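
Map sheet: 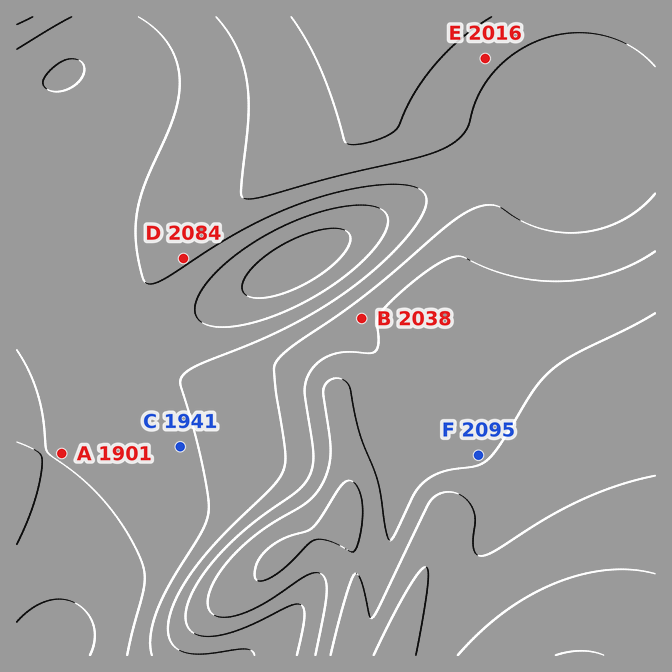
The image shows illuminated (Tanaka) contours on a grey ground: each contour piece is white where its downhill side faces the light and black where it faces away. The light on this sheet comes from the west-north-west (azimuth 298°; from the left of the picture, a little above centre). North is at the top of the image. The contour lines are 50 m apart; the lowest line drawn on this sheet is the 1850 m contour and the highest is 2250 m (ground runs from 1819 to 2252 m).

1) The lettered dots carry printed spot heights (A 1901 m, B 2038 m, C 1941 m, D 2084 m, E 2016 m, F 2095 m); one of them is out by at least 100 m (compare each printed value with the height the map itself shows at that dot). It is D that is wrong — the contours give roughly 1959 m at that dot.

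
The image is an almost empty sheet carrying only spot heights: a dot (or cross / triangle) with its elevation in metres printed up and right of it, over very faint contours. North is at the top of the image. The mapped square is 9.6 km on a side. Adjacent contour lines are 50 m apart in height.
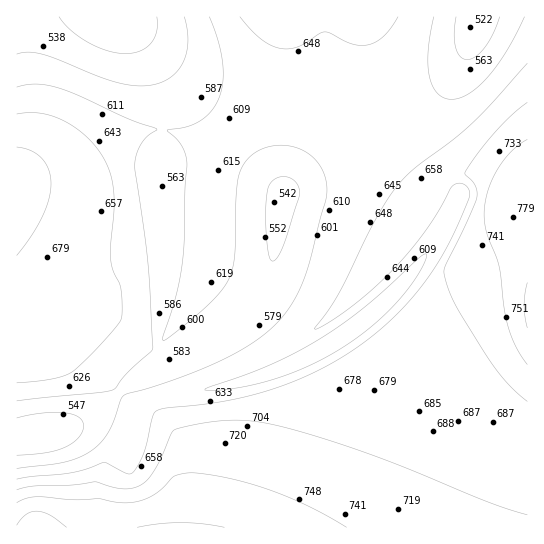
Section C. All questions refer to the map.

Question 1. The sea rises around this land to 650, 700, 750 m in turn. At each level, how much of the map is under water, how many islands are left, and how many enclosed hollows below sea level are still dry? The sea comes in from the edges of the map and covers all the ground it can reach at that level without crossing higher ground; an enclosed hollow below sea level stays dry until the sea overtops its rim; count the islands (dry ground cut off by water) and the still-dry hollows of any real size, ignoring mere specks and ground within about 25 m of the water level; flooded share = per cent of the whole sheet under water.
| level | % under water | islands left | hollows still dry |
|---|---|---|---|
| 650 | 53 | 0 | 0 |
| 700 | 80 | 0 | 0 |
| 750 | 93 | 0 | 0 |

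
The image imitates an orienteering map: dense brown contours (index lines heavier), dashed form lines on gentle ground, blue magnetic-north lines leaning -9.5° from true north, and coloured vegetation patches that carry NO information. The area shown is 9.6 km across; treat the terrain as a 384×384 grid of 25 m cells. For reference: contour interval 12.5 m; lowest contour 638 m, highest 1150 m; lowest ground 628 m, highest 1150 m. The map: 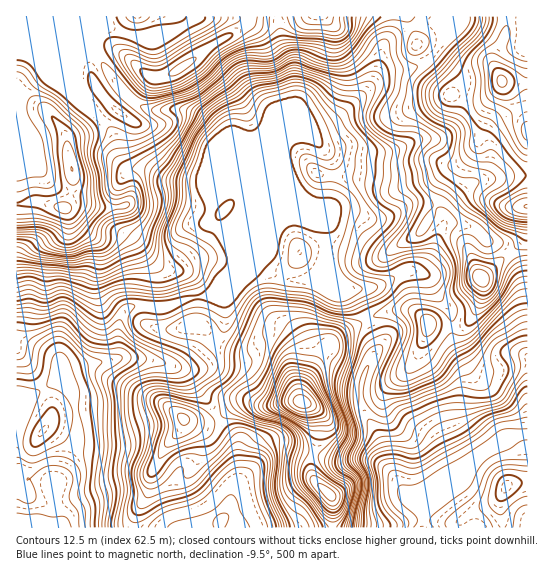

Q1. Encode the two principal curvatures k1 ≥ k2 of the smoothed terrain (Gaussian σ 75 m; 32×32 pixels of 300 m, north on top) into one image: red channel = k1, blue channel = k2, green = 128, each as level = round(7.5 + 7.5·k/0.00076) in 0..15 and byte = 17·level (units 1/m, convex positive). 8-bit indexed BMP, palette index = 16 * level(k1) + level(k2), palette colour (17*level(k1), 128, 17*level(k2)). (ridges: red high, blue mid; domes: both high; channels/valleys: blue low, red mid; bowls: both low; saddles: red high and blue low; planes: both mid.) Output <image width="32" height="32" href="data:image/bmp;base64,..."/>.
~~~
<image width="32" height="32" href="data:image/bmp;base64,Qk02CAAAAAAAADYEAAAoAAAAIAAAACAAAAABAAgAAAAAAAAEAAATCwAAEwsAAAABAAAAAAAAAIAAABGAAAAigAAAM4AAAESAAABVgAAAZoAAAHeAAACIgAAAmYAAAKqAAAC7gAAAzIAAAN2AAADugAAA/4AAAACAEQARgBEAIoARADOAEQBEgBEAVYARAGaAEQB3gBEAiIARAJmAEQCqgBEAu4ARAMyAEQDdgBEA7oARAP+AEQAAgCIAEYAiACKAIgAzgCIARIAiAFWAIgBmgCIAd4AiAIiAIgCZgCIAqoAiALuAIgDMgCIA3YAiAO6AIgD/gCIAAIAzABGAMwAigDMAM4AzAESAMwBVgDMAZoAzAHeAMwCIgDMAmYAzAKqAMwC7gDMAzIAzAN2AMwDugDMA/4AzAACARAARgEQAIoBEADOARABEgEQAVYBEAGaARAB3gEQAiIBEAJmARACqgEQAu4BEAMyARADdgEQA7oBEAP+ARAAAgFUAEYBVACKAVQAzgFUARIBVAFWAVQBmgFUAd4BVAIiAVQCZgFUAqoBVALuAVQDMgFUA3YBVAO6AVQD/gFUAAIBmABGAZgAigGYAM4BmAESAZgBVgGYAZoBmAHeAZgCIgGYAmYBmAKqAZgC7gGYAzIBmAN2AZgDugGYA/4BmAACAdwARgHcAIoB3ADOAdwBEgHcAVYB3AGaAdwB3gHcAiIB3AJmAdwCqgHcAu4B3AMyAdwDdgHcA7oB3AP+AdwAAgIgAEYCIACKAiAAzgIgARICIAFWAiABmgIgAd4CIAIiAiACZgIgAqoCIALuAiADMgIgA3YCIAO6AiAD/gIgAAICZABGAmQAigJkAM4CZAESAmQBVgJkAZoCZAHeAmQCIgJkAmYCZAKqAmQC7gJkAzICZAN2AmQDugJkA/4CZAACAqgARgKoAIoCqADOAqgBEgKoAVYCqAGaAqgB3gKoAiICqAJmAqgCqgKoAu4CqAMyAqgDdgKoA7oCqAP+AqgAAgLsAEYC7ACKAuwAzgLsARIC7AFWAuwBmgLsAd4C7AIiAuwCZgLsAqoC7ALuAuwDMgLsA3YC7AO6AuwD/gLsAAIDMABGAzAAigMwAM4DMAESAzABVgMwAZoDMAHeAzACIgMwAmYDMAKqAzAC7gMwAzIDMAN2AzADugMwA/4DMAACA3QARgN0AIoDdADOA3QBEgN0AVYDdAGaA3QB3gN0AiIDdAJmA3QCqgN0Au4DdAMyA3QDdgN0A7oDdAP+A3QAAgO4AEYDuACKA7gAzgO4ARIDuAFWA7gBmgO4Ad4DuAIiA7gCZgO4AqoDuALuA7gDMgO4A3YDuAO6A7gD/gO4AAID/ABGA/wAigP8AM4D/AESA/wBVgP8AZoD/AHeA/wCIgP8AmYD/AKqA/wC7gP8AzID/AN2A/wDugP8A/4D/AIZ2h3WFlsjVhHR1hoeHdnKExWHx8oG0x9W1t6iWhqd2mJeWhXV0lvi3hYSEhneFkciTg/v7gXFkdYeGhqa3t3WXhnaFlpd1xdemyKeEdoSS2cT5+fv4kHJ1hod2dZfJtoWFZWWFl6bI+oSWyIVkZGGnyPiyouSAYpWUdHaFpbm3pZeGloV2lnX31mOluISFcaO35NOQYGB1p6h1hISEhISluZeGdHaWdJX4uKaohIWUYYDU5ujDo6a3p6eXhYN1hoWoqIWEhZeXZLXax6WjgpJQwtT3+KCTt3Z2hqendHOFdpeohYV1l6e3+em0osb29vf8+/mCgLaldHV1hqantpN1lYZ1dIW3yPjHg6S2yLeDyPv5o3GAxsandpWVqMm5cpelhoWWxrampHJic3SEhXPH6eaylXCU2OnIqIOWl7mjuYZlc5SBYYGRcXSVhZaWcta0o8TYgHCn2Li4dJSEloO2hVR0t6dzlqanp5eVlciFpLeXytqScnG215a2t3N0ZIWWY4WouKHZ6NfIuKaCp6iFlrfZ5sOWY3P5trX4hYaFdaaEdKfIgaOCcqaohXOXysjIyIWDxtfW1+mkc+XWg3WGp5WFtqV0g5STgIF2dKPHloWTcWJyc5a4hqKztvmUg3WVhIWWt4WWuMnItoSHhJOCgoSHhJSCoZR0U6T8/LRzlZWFtYO3hpa1pqinloZ3dpeohoWmyOi2YnNkk/fG5ISDxunbxdi2qMaTl6eVhnd3hqmXhYaXt/fnpZTG1lOjtpRypdi2hHOlxmFjdIaHh4eGl4Z2hpd0hufppKaTcJGi19bY2qi0xte3lnJ2h4eHh4eHh3d1lnNyhNeFhIKk+vrHx7e3yMPl+6bIo4SHh4eHd4eFdWWFp6h0pISGxvfo6nV1g+fHdGHmhKRjdIeHh4eHhaenpqaXl6anl6eVg3Ojd3WF+aeDY5OktoRxh4d3h4eV2aaWh4eHlpe5p5aFdqV3dab3hHOFloa3pnB2h3eHh6aWdIaGdIOUt5aluZaFt3d1ttm3pJW4uMm3YXF2hoeHh3aFhoOVp4NyYXTHhYbJhpb3t5OTt+jG1/elY2OlhXd3dYaFtdq5ppWXlKaGlreW6Mhyc7e2kKCAkKR1lKVjdHVzloWCp6iltsu3pqalhaelgoWmt3Cj+ui4mIaWdHOCUmOVppRzhpa3yqd0t9qluYN3h7eCkvj39/jZlmWDp6Zyhqa1lYSFlIKWxoTH2aWUhneHhpP352OF6Pj2hITJt4GmuceUg4W4lIGnyNiUZIeHd3eHpqSBdHKDt/f31re0xqa36ZRic7eohIGGxrd2h4d3d4d2laeWhoRhgrTHp6PI2dnZtaSkpoZ3dVKk1oY="/>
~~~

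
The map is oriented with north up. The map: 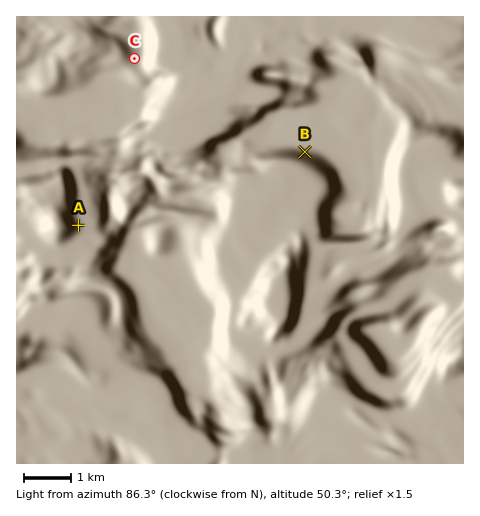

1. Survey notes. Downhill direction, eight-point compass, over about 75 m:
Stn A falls W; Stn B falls S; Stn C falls SW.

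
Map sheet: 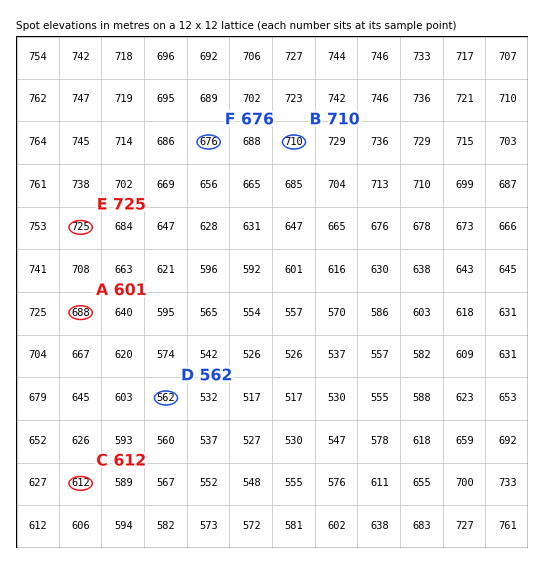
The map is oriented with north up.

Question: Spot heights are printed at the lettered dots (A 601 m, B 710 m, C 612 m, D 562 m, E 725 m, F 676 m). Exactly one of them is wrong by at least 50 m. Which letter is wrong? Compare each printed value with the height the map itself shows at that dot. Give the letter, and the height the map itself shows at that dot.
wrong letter A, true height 688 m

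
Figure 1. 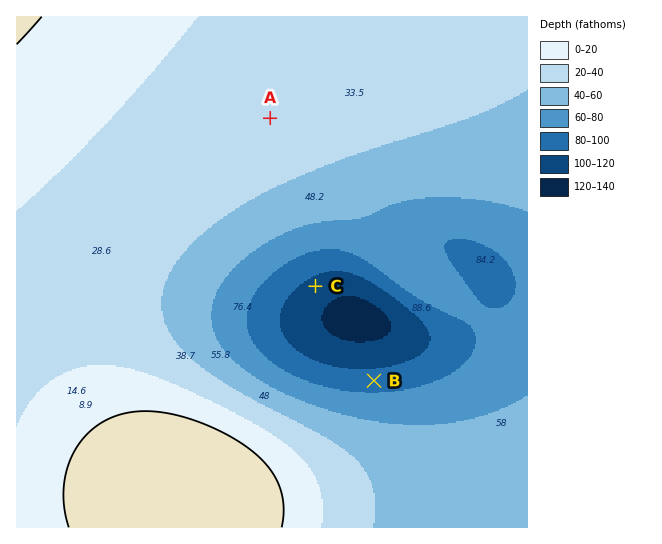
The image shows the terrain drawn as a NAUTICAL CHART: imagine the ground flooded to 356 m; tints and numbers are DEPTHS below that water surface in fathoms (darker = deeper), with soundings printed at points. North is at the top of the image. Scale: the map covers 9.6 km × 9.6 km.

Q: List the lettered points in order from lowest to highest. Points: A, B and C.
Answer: C B A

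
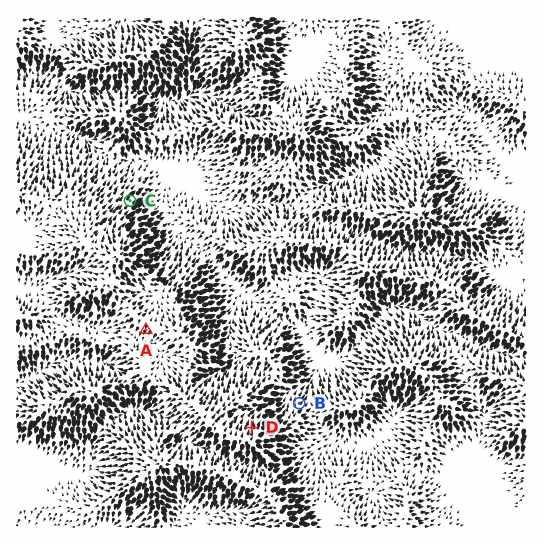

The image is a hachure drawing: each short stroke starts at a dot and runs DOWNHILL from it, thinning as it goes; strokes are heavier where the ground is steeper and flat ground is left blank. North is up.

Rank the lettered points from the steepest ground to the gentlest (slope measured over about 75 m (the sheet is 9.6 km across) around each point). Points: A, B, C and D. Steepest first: D C B A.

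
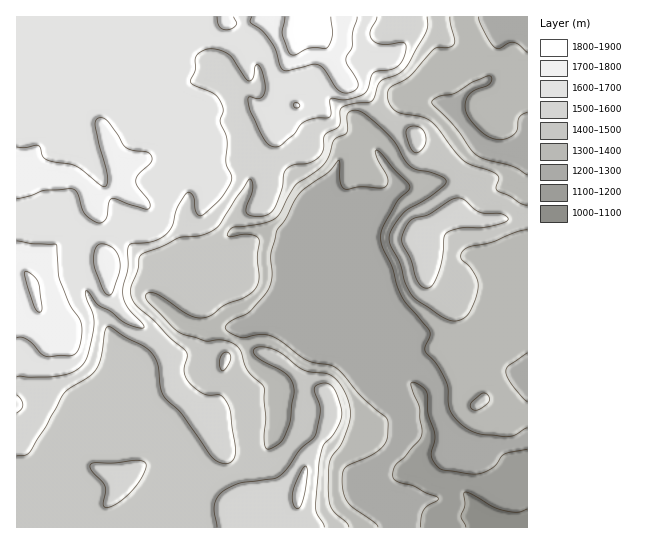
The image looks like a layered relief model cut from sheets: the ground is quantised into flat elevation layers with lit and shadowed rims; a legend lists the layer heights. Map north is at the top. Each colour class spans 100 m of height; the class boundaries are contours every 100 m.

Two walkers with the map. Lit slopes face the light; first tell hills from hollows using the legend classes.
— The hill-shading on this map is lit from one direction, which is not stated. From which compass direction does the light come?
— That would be E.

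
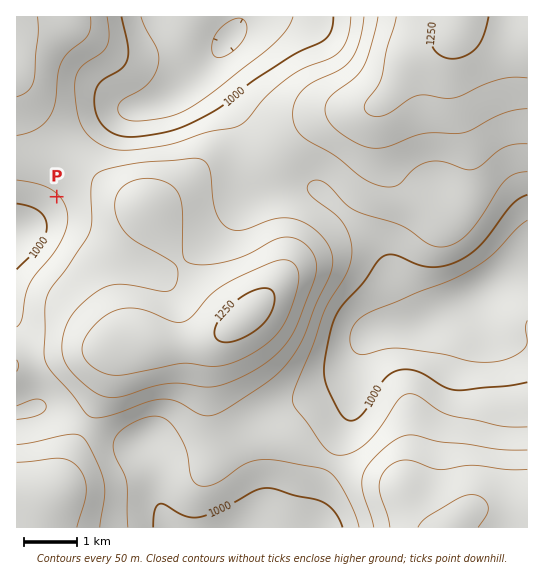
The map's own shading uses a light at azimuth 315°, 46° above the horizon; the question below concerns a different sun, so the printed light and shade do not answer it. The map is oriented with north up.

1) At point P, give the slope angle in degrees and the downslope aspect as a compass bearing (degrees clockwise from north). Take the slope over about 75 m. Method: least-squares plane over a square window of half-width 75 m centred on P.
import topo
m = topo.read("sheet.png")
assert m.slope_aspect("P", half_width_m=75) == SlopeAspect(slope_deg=6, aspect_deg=225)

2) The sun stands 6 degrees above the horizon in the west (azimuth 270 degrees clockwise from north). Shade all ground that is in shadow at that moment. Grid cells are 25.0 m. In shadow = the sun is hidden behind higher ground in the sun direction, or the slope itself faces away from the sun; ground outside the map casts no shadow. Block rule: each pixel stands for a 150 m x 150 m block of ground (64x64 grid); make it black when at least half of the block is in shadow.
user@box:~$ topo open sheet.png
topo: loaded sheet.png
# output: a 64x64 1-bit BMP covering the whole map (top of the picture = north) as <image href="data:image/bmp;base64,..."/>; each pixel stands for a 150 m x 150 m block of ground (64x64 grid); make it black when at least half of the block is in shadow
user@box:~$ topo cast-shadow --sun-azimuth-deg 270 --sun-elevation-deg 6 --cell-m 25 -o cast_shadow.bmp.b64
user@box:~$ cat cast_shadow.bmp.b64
<image width="64" height="64" href="data:image/bmp;base64,Qk0+AgAAAAAAAD4AAAAoAAAAQAAAAEAAAAABAAEAAAAAAAACAAATCwAAEwsAAAIAAAAAAAAA////AAAAAAAA/4AAAAAAAAD/wAAAAAAAAP/AAAAAAAAA/8AAAAAAAAD/wAAAAAAAAP+AAAAAAAAA/4AAAAAAAAD/AAAAAAAAAP4AAAAAAAAAfAAAAAAAAAA4AAAAAAAAAAAAAAAAAAAAAAAAAAAAAAAAAAAAAAAAAAAAAAAAAAAAAAAAAAAAAAAAAAAAAAAAAAAAAAAAAAAAAAAAAAAAAAAAAAD/gAAAAAAAAf/gAAAAAAAB//gAAAAAAAH//gAAAAAAAf//gAAAAAAB///gAAAAAAD///AAAAAAAP//+AAAAAAA///4AAAAAAB///gAAAAAAH//8AAAAAAAP//gAAAAAAAf/8AAAAAAAB//gAAAAAAAD/8AYAAAAAAP/AD8AAAAAAfwAH4AAAAABwAAfwAAAAAAAAA/AAAAAAAAAD8AAAAAAAAAHwAAAAAAAAAeAAAAAAAAAAwAAAAAAAAAAAAAAAAAAAAAAAAAAAAAAAAAAAAAAAAAAAAAAAAAAAAAAAAAAAAAAAAAAAAAAAAAAABwAAAAAAAAAPwAAAAAAAAB/gAAAAAAAAf+AAAAAAAAD/4AAAAAAAAP/gAAAAAAAB/4AAAAAAAAH/AAAAAAAAAP4AAAAAAAAA+AAAAAAAAAAA8AAAAAAAAAP8AAAAAAAAA/4AAAAAAAAH/wAAAAAAAAf/AAAAAAAA=="/>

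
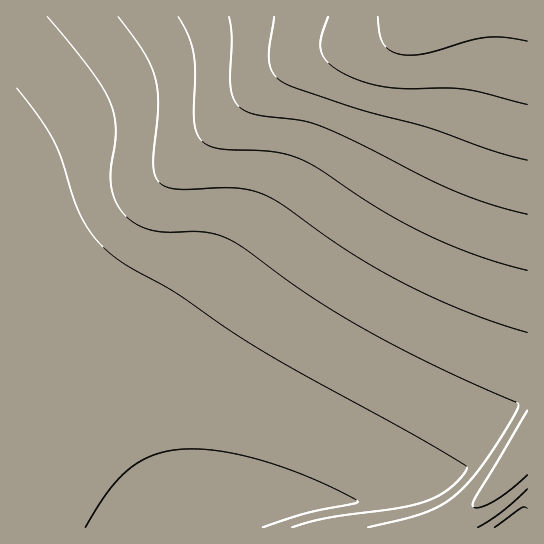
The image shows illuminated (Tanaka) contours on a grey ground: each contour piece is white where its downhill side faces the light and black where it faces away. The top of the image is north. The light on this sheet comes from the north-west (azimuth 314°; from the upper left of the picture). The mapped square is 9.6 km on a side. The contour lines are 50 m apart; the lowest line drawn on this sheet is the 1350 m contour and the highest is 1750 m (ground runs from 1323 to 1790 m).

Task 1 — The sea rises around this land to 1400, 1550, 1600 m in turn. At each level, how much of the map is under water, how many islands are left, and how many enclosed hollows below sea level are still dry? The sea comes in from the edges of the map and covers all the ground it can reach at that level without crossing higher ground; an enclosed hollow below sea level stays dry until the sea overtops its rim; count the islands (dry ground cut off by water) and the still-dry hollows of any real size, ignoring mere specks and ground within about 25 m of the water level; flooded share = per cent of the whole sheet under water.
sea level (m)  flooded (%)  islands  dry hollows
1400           34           0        0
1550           76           0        0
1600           84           0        0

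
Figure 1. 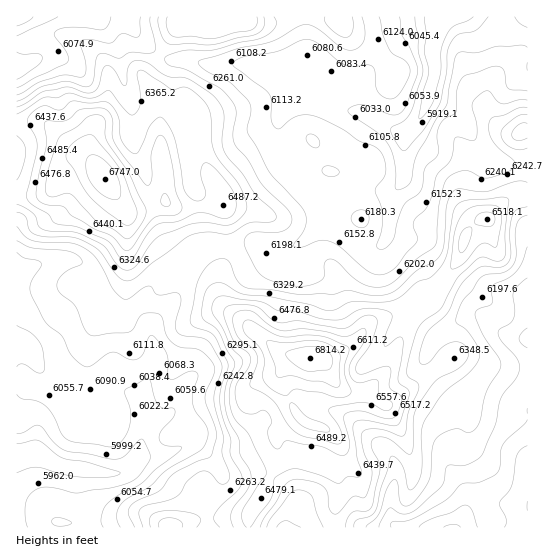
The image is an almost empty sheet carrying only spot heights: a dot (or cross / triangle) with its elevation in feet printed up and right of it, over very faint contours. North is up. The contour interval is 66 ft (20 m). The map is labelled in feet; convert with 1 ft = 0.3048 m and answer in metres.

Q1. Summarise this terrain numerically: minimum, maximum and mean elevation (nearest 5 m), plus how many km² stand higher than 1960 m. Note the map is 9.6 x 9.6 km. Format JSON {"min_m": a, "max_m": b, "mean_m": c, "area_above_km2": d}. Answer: {"min_m": 1780, "max_m": 2075, "mean_m": 1900, "area_above_km2": 16.2}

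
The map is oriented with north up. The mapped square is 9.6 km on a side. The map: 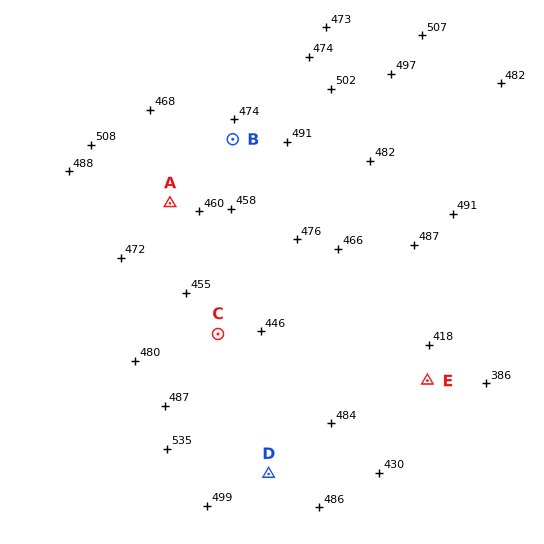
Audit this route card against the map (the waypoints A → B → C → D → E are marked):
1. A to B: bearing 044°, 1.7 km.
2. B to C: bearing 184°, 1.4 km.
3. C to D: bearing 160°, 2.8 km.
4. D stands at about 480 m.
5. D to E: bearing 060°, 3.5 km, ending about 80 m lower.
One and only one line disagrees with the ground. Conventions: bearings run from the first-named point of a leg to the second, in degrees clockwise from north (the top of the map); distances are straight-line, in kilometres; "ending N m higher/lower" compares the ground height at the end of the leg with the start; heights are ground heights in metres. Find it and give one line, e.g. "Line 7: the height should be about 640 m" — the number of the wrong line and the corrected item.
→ Line 2: the distance should be 3.7 km.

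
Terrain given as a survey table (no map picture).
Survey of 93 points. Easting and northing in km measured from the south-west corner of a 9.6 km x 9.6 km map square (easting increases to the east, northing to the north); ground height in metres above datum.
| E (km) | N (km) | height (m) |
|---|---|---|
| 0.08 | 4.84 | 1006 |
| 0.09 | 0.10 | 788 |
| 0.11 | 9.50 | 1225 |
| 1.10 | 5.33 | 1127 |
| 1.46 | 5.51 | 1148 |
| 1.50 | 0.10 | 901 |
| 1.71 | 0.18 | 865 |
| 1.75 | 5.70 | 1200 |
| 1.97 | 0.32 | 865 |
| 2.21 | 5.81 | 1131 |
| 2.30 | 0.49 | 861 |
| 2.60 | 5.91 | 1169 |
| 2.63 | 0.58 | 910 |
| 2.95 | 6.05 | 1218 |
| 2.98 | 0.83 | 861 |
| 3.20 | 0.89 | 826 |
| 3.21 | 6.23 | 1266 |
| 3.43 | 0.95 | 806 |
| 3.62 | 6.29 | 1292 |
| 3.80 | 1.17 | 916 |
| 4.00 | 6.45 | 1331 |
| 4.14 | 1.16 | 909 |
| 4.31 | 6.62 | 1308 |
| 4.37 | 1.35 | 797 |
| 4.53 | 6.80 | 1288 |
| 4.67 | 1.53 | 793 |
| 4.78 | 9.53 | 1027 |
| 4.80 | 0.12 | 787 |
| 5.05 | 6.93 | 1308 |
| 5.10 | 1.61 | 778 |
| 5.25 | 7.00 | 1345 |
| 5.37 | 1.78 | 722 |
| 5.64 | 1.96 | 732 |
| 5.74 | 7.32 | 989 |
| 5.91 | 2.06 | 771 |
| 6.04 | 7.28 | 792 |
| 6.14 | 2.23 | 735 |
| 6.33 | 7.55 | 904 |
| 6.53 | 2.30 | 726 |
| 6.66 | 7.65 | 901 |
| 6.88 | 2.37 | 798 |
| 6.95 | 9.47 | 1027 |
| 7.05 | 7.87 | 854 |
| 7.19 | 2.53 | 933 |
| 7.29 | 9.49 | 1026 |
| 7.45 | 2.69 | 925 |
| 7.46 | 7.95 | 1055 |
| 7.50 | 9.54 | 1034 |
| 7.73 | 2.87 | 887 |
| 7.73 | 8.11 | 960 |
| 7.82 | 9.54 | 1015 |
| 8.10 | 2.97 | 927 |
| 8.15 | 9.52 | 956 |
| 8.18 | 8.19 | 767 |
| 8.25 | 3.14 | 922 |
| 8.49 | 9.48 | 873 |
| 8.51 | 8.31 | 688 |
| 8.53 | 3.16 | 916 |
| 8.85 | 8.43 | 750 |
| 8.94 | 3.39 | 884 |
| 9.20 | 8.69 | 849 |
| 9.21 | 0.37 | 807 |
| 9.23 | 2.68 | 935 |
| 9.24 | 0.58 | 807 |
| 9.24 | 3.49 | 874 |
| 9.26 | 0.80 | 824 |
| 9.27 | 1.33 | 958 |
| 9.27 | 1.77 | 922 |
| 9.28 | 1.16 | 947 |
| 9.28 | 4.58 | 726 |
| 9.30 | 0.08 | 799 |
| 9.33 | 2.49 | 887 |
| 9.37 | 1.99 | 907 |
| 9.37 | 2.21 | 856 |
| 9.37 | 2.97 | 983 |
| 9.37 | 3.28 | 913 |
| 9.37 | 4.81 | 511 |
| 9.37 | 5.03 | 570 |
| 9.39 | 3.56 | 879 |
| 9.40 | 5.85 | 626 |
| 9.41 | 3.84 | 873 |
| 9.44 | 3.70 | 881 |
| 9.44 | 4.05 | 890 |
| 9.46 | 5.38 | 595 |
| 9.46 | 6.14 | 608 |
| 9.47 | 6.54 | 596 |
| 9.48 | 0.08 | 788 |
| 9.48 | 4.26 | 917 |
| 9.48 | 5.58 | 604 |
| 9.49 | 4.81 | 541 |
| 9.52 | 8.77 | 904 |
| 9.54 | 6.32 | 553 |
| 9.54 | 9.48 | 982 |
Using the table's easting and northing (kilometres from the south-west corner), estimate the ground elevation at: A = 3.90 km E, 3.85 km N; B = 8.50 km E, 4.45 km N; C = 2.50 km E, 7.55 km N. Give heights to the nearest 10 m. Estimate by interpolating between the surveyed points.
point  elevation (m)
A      1110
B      830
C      1180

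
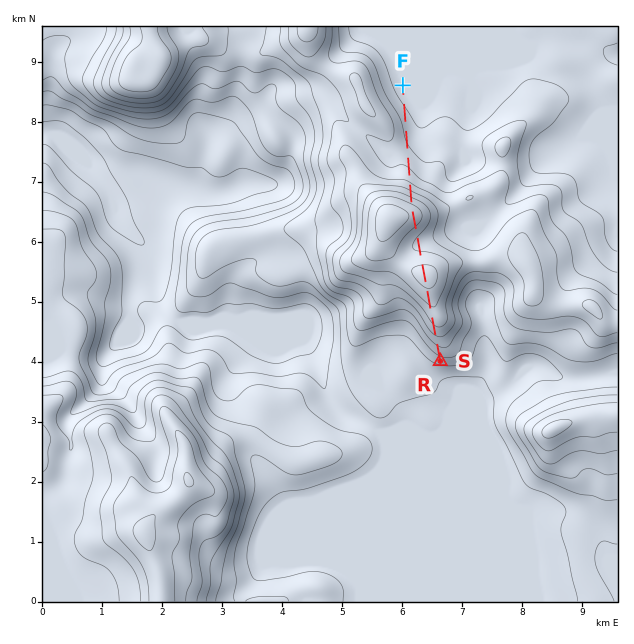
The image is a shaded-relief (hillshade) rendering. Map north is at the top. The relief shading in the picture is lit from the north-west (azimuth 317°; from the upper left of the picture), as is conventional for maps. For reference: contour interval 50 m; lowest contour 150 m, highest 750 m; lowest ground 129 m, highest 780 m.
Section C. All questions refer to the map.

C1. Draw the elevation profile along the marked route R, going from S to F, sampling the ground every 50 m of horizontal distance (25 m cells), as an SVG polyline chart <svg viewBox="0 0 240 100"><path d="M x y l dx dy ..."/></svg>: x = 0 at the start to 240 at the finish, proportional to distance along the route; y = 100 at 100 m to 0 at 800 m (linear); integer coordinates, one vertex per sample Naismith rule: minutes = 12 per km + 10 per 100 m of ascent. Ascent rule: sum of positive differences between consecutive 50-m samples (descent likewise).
<svg viewBox="0 0 240 100"><path d="M0 54l3-2 2-2 3-2 2-2 3-2 2-2 3-3 3-2 2-2 3-2 2-2 3-2 3-1 2-2 3-1 2-1 3-1 2 0 3-2 3-1 2-1 3-1 2-2 3-1 3-1 2-1 3-1 2 0 3 0 2 0 3 0 3 1 2 2 3 1 2 2 3 2 3 1 2 1 3 1 2 0 3 0 2-1 3-2 3-2 2-2 3-2 2-2 3-2 2-1 3 0 3 1 2 1 3 3 2 2 3 4 3 3 2 3 3 3 2 3 3 3 2 2 3 1 3 2 2 1 3 1 2 1 3 1 3 1 2 1 3 1 2 1 3 1 2 1 3 0 3 1 2 0 3 1 2 0 3 0 2 1 3 0 3 1 2 1 3 0 2 1 3 1 3 1 2 0 3 1 2 0 3 1 2 0 3 0"/></svg>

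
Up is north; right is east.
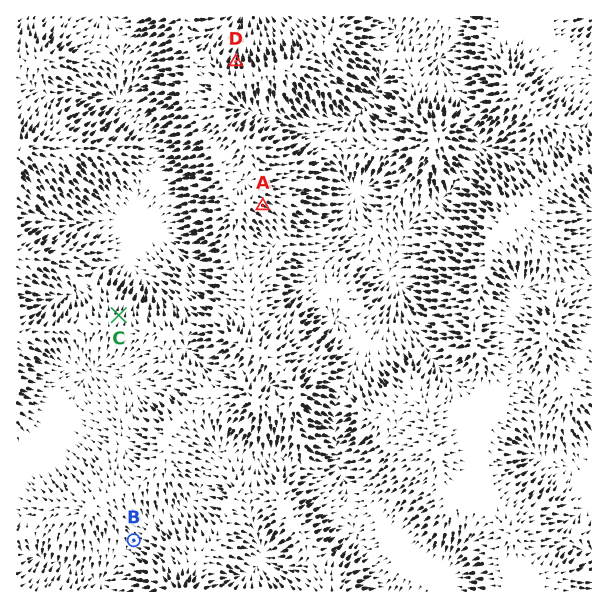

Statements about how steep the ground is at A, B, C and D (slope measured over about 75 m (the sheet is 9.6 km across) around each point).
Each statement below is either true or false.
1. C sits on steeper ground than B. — true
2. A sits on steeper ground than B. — true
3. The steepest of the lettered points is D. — true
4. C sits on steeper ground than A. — false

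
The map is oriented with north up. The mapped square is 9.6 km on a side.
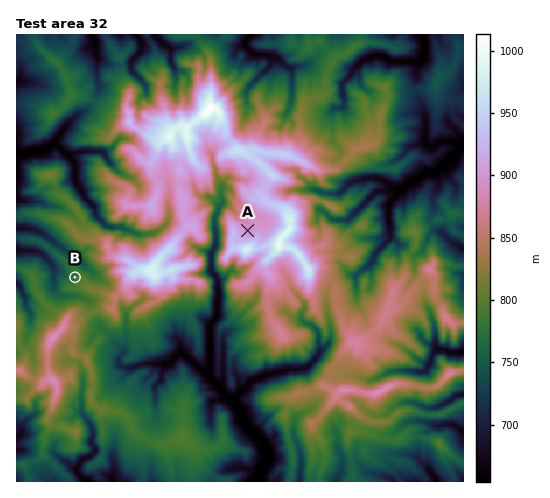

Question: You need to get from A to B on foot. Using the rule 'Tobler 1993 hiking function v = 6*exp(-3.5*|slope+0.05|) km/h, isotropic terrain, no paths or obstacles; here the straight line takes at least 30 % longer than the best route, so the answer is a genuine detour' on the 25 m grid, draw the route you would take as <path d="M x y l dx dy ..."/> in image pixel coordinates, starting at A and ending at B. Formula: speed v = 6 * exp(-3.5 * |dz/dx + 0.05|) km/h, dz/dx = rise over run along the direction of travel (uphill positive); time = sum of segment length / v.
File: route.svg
<path d="M248 231l-4-7-8-9-8-15-6-6-6 4-3 0-3 1-1 2-8 7-7 4-11 10-2 5-1 1-5 3-4 4-5 3-5 4-9 5-6 5-2 1-10 0-7-4-3 0-7 4-6 0-10 6-2 1-3 7-4 3-4 3-6 0-5 2-2 2"/>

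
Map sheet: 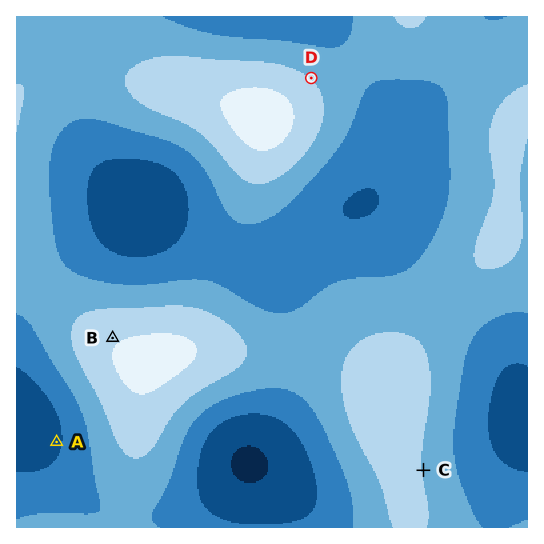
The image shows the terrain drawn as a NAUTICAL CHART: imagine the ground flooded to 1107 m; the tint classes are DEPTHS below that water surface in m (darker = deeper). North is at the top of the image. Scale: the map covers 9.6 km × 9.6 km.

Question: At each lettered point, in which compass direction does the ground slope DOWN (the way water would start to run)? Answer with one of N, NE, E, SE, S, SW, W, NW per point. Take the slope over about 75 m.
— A W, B NW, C E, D NE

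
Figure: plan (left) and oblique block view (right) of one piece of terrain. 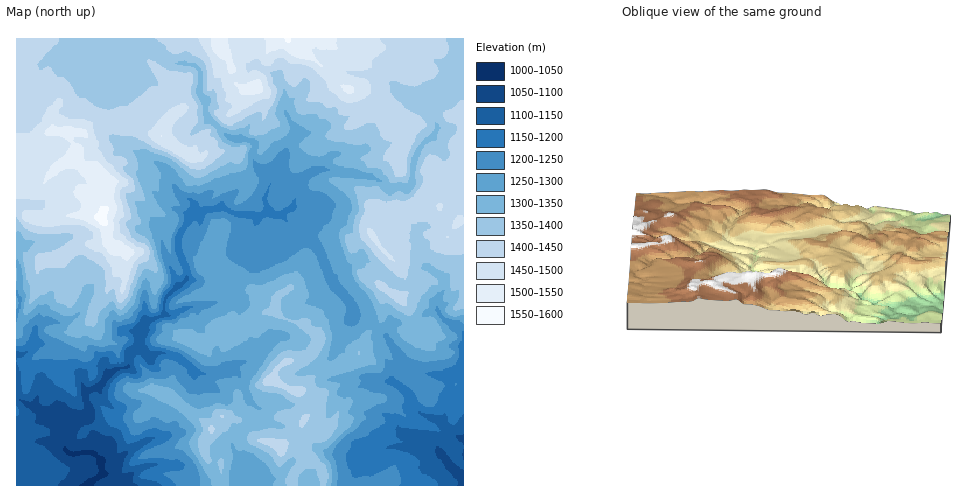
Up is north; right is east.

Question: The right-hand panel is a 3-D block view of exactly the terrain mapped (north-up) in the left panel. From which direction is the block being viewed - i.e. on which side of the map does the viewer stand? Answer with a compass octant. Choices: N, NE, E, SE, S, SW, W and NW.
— W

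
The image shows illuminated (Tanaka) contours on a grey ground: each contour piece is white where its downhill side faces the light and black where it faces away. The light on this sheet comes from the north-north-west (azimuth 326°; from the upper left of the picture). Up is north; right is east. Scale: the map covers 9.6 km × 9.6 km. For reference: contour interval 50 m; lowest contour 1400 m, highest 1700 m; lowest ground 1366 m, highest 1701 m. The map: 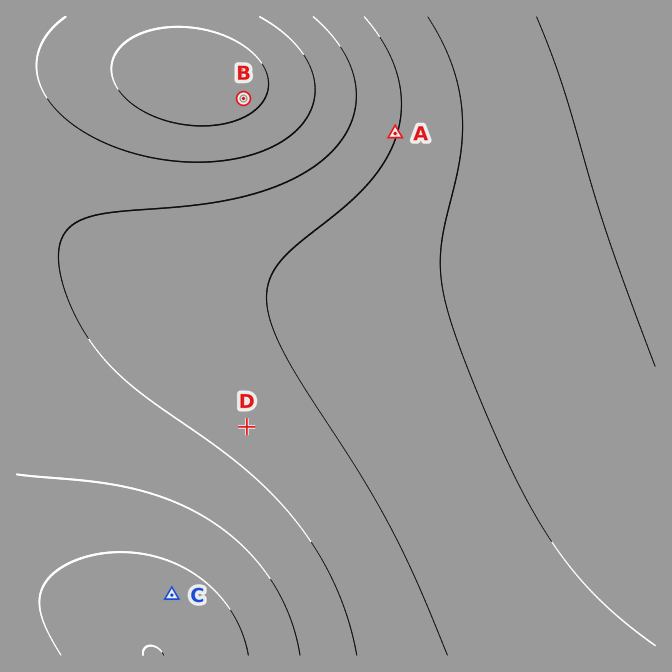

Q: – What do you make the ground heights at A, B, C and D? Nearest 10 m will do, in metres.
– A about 1500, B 1660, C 1670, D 1530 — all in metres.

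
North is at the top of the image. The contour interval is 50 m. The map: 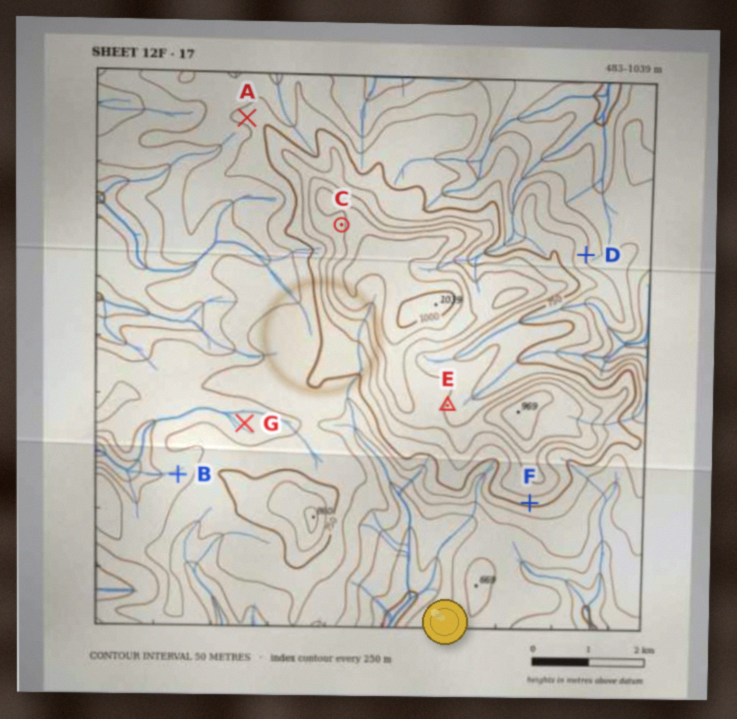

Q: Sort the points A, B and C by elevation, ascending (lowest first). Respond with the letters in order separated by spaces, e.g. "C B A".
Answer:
B A C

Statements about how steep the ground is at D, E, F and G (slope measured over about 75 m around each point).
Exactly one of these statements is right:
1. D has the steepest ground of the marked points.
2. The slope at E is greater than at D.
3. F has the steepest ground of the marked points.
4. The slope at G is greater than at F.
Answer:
3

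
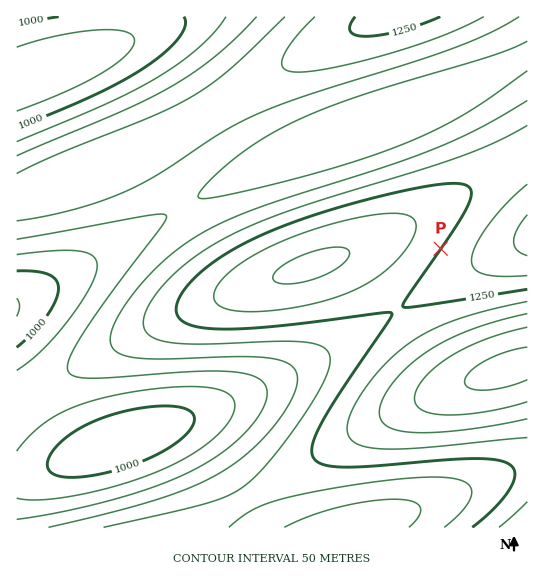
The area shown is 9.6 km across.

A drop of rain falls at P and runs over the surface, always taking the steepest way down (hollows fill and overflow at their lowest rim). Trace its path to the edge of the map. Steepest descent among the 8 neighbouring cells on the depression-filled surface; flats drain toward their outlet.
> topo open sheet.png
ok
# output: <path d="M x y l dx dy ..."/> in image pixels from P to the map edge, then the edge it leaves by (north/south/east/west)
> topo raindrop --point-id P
<path d="M441 249l12 12 30 0 10-6 2 0 10-5 2 0 7-4 3 0 10-5"/>
exit: east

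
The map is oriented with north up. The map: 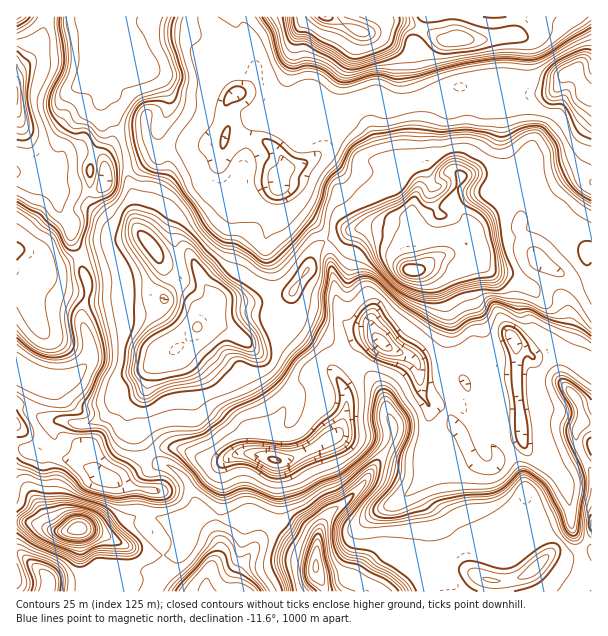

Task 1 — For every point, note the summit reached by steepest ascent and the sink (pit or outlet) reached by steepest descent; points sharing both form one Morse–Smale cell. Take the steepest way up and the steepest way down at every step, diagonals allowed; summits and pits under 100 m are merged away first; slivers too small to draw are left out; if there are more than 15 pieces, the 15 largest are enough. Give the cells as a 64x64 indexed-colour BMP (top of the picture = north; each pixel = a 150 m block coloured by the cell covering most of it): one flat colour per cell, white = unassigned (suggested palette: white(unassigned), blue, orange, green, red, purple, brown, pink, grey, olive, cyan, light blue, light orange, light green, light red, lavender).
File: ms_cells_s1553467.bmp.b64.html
<image width="64" height="64" href="data:image/bmp;base64,Qk12CAAAAAAAAHYAAAAoAAAAQAAAAEAAAAABAAQAAAAAAAAIAAATCwAAEwsAABAAAAAAAAAA////ALR3HwAOf/8ALKAsACgn1gC9Z5QAS1aMAMJ34wB/f38AIr28AM++FwDox64AeLv/AIrfmACWmP8A1bDFAAAAAAAAAAAAAA//////////ERERERERERERERERERERAAAAAAAAAAAP//////////8REREREREREREREREREREAAAAAAAAAAA//////////8RERERERERERHREREREREQAAAAAAAAAA///////////xERERERERERHdERERERERAAAAAAAAAAAAD/////////EREREREREREd0REREd3REAAAAAAAAAAAAP///////xERERERERERER3dERER3d0AAAAAAO4AAAAA///////xERERERERERERHd3RER3d2IAO7u7u7uAAAAD/////8RERERERERERERHd3d0R3d3Yju7u7u7u7uAAAA/xEREREREREREREREREd3d3d3d3diO7u7u7u7u7gAAAREREREREREREREREREd3d3d3d3d2I7u7u7u7u7uAAABERERERERERERERERER3d3d3d3d2Iju7u7u7u7uAAABERERERERERERERERERHd3d3d3d3YiO7u7u7u4AAAAAERERERERERERERERERHd3d3d3d3YiI7u7u7mZmYAAAEREREREREREREREREREd3d3d3d3diIju7u7mZmZmABEREREREREREREREREREQiN2Ijd3YiIgO7uZmZmZmZhERVVVVVVAAAREREREQAIiIiIiN3YiIiA7uZmZmZmZlVVVVVVVVUAAAARERERAAiIiIiIjYiIiADu5mZmZmZmVVVVVVVVVQAAAAAREREAAIiIiIiIiIiIAO5mZmZmZmZVVVVVVVVVAAAAABEREQAAiIiIiIiIiIiA7mZmZmZmZlVVVVVVVVVQAAAAEREQAACIiIiIiIiIiIDuZmZmZmZmVVVVVVVVVVUAAAABERAAAIiIiIiIiIiIgO5mZmZmZmZVVVVVVVVVVQAAAAEREAAESIiIiIiIiIgA7uZmZmZmZlVVVVVVVVVVVQAAEREAAAREiIiIiIiIgADuqqZmZmZmZVVVVVVVVVVVUAAREQAABEREiIiIiIiIAOqqqqZmZmZlVVVVVVVVVVVVVREQAAAERERERESIiIgAqqqqqmZmZmZVVVVVVVVVVVVVUAAAAERERERERIiIiECqqqqqZmZmZmVVVVVVVVVVVVUAAAAEREREREREhIhEQKqqqqpmZmZmZlVVVVVVVVVVUAAABERERERERERERERAqqqqqmZmZmZlVVVVVVVVVVUAAABERERERERERERERESqqqqqZmZmZlVVVVVVVVVVAAAABERERERERERERERERKqqqqZmZmZmVVVVVVVVVQAAAEREREREREREREREREREqqqqpmZmZmVVVVVVVVVVAAAARERERERERERERERERESqqqqqZmZmZVVVVXd3d1VQAABERERERERERERERERERKqqqqpmZmZlVVVXd3d3d3AAAEREREREREREREREREREqqqqqmZmZmZVVVd3d3d3cAAERERERERERERERMzMzMSqqqqmZmZmZlVVd3d3d3d3AAREREREREREREzMzMzMzKqqqqZmZmZmV1V3d3d3d3dwBERERETMREREzMzMzMzMqqqqpmZmZmZ3d3d3d3d3d3AERERERMzMzMzMzMzMzMyqqqqmZmZmZ3d3d3d3d3d3dwRERERCzMzMzMzMzMzMwqqqqmZmZmZ3d3d3d3d3d3d3IkRERELMzMzMzMzMzMwiqqqqZmZmZ3d3d3d3d3d3d3ciIiIiIszMzMzMzMzMwiKqqqpmZmZnd3d3d3d3d3d3IiIiIiIiLMzMLMzMzMwiIqqqpmZmZmd3d3d3d3d3d3IiIiIiIiIiLMIizMzMwiIiqqqmZmZmZ3d3d3d3d3d3ciIiIiIiIiIiIiIszMwiIiKqqqZmBmZnd3d3d3d3d3ciIiIiIiIiIiIiIiLMzCIiIgCqAAAAZmd3d3d3d3d3ciIiIiIiIiIiIiIiIiLMIiIiAAoAAABmd3d3d3d3d3d3IiIiIiIiIiIiIiIiIiIiIiIAC7AAAGZ3d3d3d3d3d3cAIiIiIiIiIiIiIiIiIiIiIgC7uwALZnd3d3d3d3d3cAACIiIiIiIiIiIiIiIiIiIiALu7u7u7d3mZmZd3d3cAAAACIiIiIiIiIiIiIiIiIiILu7u7u7uZmZmZmZd3AAAAAAIiIiIiIiIiIiIiIiIiIgu7u7u7uZmZmZmZmQAAAAAAACIiIiIiIiIiIiIiIiIiu7u7u7u5mZmZmZmZAAAAAAAAAiIiIiIiIiIiIiIiIiK7u7u7u5mZmZmZmZAAAAMzAAACIiIiIiIiIiIiIiIiIru7u7u7mZmZmZmZmQADMzMAMzMyIzMiIiIiIiIiIiIiu7u7u7uZmZmZmZmZMzMzMzMzMzMzMzMzIiIiIiIiIiO7u7u7u5mZmZmZmZkzMzMzMzMzMzMzMzMzMiIiMzMiI7u7u7u7mZmZmZmZkzMzMzMzMzMzMzMzMzMzMzMzMzIzC7u7u7uZmZmZmZmTMzMzMzMzMzMzMzMzMzMzMzMzMzMAu7u7u5mZmZmZmZMzMzMzMzMzMzMzMzMzMzMzMzMzMwC7u7u7mZmZmZmZkzMzMzMzMzMzMzMzMzMzMzMzMzMzAAu7u7uZmZmZmZmTMzMzMzMzMzMzMzMwAAADMzMzMzMAC7u7u5mZmZmZmTMzMzMzMzMzADMzMAAAAAADMzMzMwALu7u7mZmZmZmTMzMzMzMzMAAAAAAAAAAAAAMzMzMz"/>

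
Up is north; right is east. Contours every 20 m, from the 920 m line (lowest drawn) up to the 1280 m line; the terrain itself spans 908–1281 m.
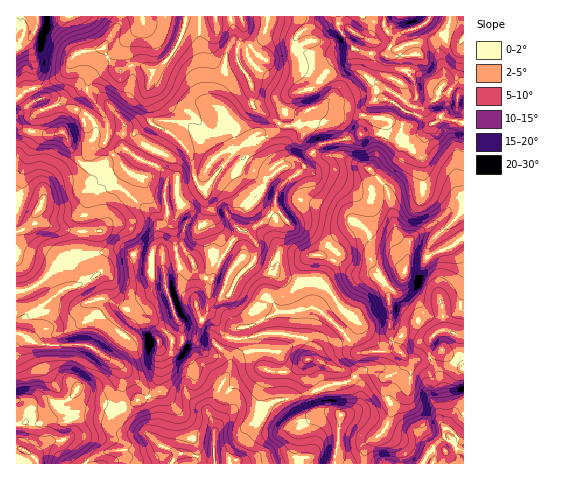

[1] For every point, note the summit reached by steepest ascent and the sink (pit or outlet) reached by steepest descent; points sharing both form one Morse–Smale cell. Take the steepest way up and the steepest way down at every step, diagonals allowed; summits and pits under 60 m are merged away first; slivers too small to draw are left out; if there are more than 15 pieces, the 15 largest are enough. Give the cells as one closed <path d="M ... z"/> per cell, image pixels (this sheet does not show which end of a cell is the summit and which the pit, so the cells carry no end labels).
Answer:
<path d="M241 16l-122 0-3 12-12 19 4 12 10 10-16 2-8 5-7 8 1 10 18 24 2 14-2 9-16 11-5 13 7 3 10-3 5 11 7 7 18 14 25 24 5 33 5-4 16-1 8 9 5 12 13 10 3-1 11-23 17-25-5-6 0-3 7-16 16-16 13 3 5 5 6-13 22-18 0-3 8-12-8-8-2-5 2-6-7-9 10-14 14-4 9-9-2-8-19-17-5-2-25-2-17-10-16-19z"/><path d="M313 152l-9 12 0 3-22 18-6 13-5-5-13-3-16 16-7 16 0 3 5 6-17 25-12 24-5-2-10-8-5-12-8-9-18 3-3 3 0 13-2-4-10 2 3 7-2 2 6 1 1-2 1 2 1-6 4 4 3 17 10 29 4 4 9 0 12-5 6-8 10 12 3 9 10 6 5-9 16-4 25-13 37-4 16 11 15 15 9 15 6 4 38-2 13 9 13 0 11-4 6-6 22 17 1-164-10 1-15 16-27 18-3 10-1-4-10-9-9-41-6-11-15-15-24-11-8-2-18 1z"/><path d="M463 16l-120 0-5 8 1 5 15 20 11 4 17 1-6 5-5 17 1 7 10 14-7 3-9 8-6 27-40 9-6 9 4 3 18-1 8 2 24 11 10 10 10 12 10 45 10 9 1 4 3-10 27-18 15-16 10-2z"/><path d="M124 249l-54 6-10 7-20 21-11 6-12 2-1 42 9 3 7 6 13 3 40 0 33 19 4 6-1 27 1 8 3 2 32-16 4-20-3-30 19-20 0-2-10-28-3-17-3-1 0 3-3-2-1 2-6-1 2-2-4-1 3-8 8 0 1 3 2-2-1-5-25-4z"/><path d="M441 350l-6 6-11 4-13 0-13-9-34 2-3 17-7 7 7 9-3 20-4 4-13 5-5-2-15 0-17 11-6 7-1 7-1 20 2 4 2 2 163 0 1-96z"/><path d="M102 165l-5 3-13-3-6 7-15 5-13 7-5 6-1 9-5 9-23-7 1 90 9-1 10-4 24-24 15-8 17 0 32-5 13 7 25 3 0-13-4-9-1-16-50-45z"/><path d="M342 16l-101 1 5 22 16 19 17 10 28 3 21 18 2 5-1 5-8 7-14 4-10 14 7 9-2 5 2 6 9 8 7-8 40-9 6-27 9-8 7-3-11-16 4-20 7-7-17-1-11-4-16-22z"/><path d="M208 311l-6 8-12 5-9 0-3-4-17 17-3 4 3 30-4 20-12 8-7 1-15 7 5 10 25 23 7 5 18 9-5 10 62 0 2-3-2-2-21 2 0-35-5-13 0-6 19-35 0-21 4-12-11-7-3-9z"/><path d="M283 333l-20 0-20 6-11 0-4 12 0 21-19 35 0 6 5 13 1 36 22-2 7-19 28-39 42-10 15-7 18-3 7-5-8-6-12-3-19-9-6 0 0-15-5-6z"/><path d="M76 392l-10 9-17 1-8 4-5 0-7-6-6 0 11 16-4 21-7 11 2 3 10 6 13-14 19-3 10 8 11 16 84-1 6-9-18-9-7-5-25-23-5-10-12 1-10-5-13 0-8-5z"/><path d="M19 333l-3 1 1 67 12-1 7 6 5 0 8-4 17-1 10-9 4 6 8 5 13 0 10 5 12-2-2-9 1-27-4-6-33-19-40 0-13-3z"/><path d="M103 49l-26 4-15 23-16 9-22 7-8 7 0 25 2 2 13 6 18 3 14-2 10 20 10 11 3-2 4-11 16-10 2-9-3-16-18-25 0-7 7-8 8-5 16-2z"/><path d="M355 378l-8 4-18 3-15 7-42 10-28 39-9 22 64 1-3-6 0-11 4-19 21-15 15 0 5 2 13-5 6-8 1-9-1-10z"/><path d="M118 16l-80 0-1 10-5 10-16 13 0 49 12-8 18-5 16-9 15-23 26-4 16-25z"/><path d="M314 308l-37 4-25 13-16 4-4 8 11 2 20-6 20 0 18 4 8 7 0 15 10 1 36 16 6-6 3-16-7-2-12-18-23-22z"/>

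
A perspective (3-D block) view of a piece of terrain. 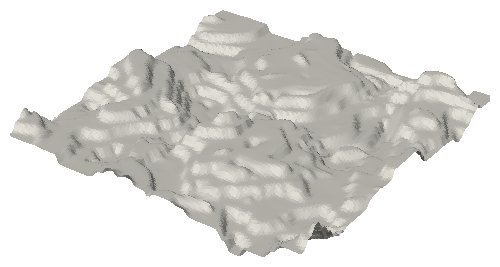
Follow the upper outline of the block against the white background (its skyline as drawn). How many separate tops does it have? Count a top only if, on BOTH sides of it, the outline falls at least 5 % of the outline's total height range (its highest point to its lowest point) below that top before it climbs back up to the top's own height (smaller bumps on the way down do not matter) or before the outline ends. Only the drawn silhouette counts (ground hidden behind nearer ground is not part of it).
5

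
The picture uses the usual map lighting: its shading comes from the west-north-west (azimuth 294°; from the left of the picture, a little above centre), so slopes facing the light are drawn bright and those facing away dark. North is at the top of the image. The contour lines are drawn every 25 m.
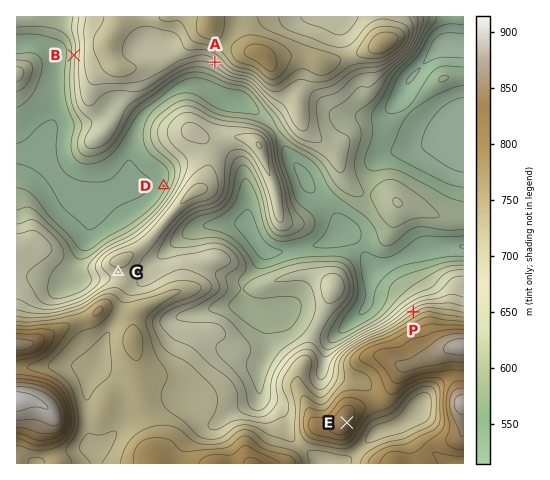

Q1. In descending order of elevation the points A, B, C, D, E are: E C A B D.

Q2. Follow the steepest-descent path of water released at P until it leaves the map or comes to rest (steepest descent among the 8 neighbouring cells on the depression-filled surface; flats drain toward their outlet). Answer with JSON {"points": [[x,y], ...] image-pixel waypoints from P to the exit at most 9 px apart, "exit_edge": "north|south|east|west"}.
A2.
{"points": [[413, 312], [404, 302], [395, 293], [385, 293], [376, 293], [370, 287], [379, 278], [389, 269], [398, 260], [407, 256], [417, 253], [426, 251], [435, 249], [445, 248], [454, 246], [463, 246]], "exit_edge": "east"}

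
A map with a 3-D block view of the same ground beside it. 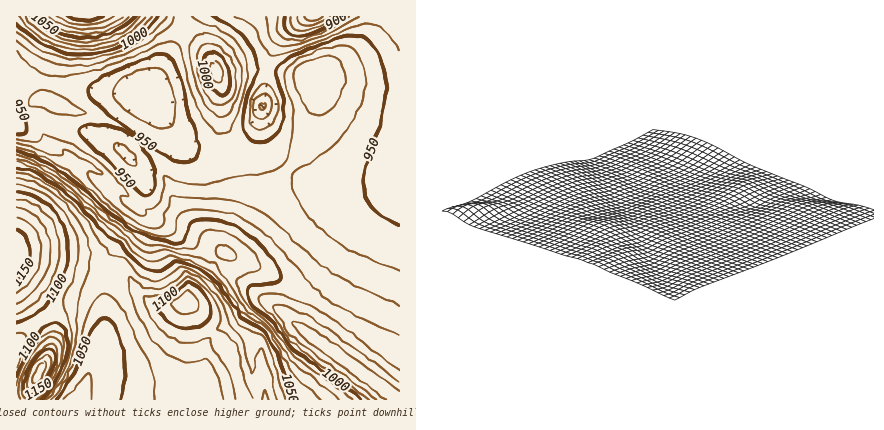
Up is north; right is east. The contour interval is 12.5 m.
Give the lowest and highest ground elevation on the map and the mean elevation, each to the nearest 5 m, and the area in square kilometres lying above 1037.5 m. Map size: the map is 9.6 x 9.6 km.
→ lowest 855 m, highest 1185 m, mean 1000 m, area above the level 26.9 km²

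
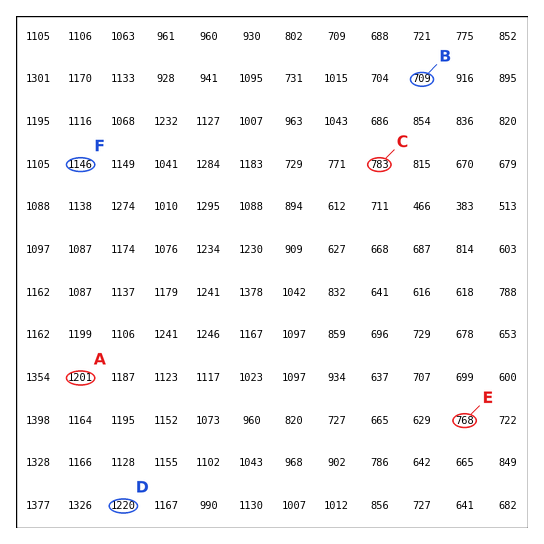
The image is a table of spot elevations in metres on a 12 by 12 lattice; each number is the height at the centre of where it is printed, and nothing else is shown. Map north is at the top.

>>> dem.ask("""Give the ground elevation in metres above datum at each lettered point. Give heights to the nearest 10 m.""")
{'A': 1200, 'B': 710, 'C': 780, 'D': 1220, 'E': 770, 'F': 1150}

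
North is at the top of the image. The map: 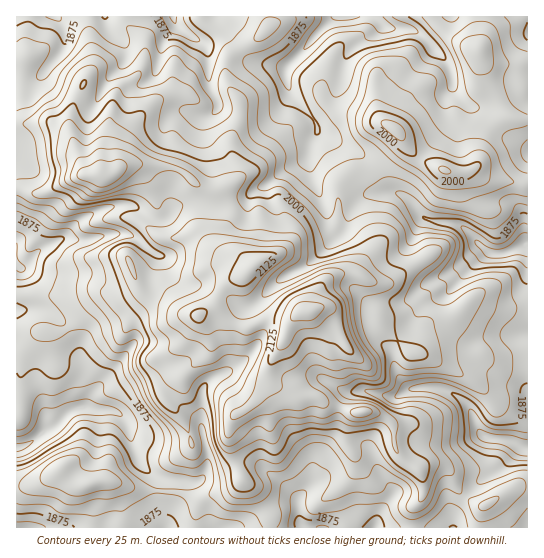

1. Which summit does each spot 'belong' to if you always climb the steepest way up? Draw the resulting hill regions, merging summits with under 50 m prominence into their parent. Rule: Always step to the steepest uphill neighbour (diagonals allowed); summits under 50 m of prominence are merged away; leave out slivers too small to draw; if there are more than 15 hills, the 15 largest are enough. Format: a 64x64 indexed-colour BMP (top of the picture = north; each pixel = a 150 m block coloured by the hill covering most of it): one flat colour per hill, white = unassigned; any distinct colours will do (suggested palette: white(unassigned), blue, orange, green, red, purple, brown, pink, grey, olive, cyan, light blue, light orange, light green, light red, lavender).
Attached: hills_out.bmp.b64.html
<image width="64" height="64" href="data:image/bmp;base64,Qk12CAAAAAAAAHYAAAAoAAAAQAAAAEAAAAABAAQAAAAAAAAIAAATCwAAEwsAABAAAAAAAAAA////ALR3HwAOf/8ALKAsACgn1gC9Z5QAS1aMAMJ34wB/f38AIr28AM++FwDox64AeLv/AIrfmACWmP8A1bDFAERERERERERERBERERERERERERERERERERERERERERERREREREREREREERERERERERERERERERERERERERERERFEREREREREREQREREREREREREREREREREREREREREREURERERERERERBERERERERERERERERERERERERERERERREREREREREREERERERERERERERERERERERERERERERFEREREREREREQREREREREREREREREREREREREREREREUREREREREREQRERERERERERERERERERERERERERERERREREREREREQRERERERERERERERERERERERERERERERFEREREREREQREREREREREREREREREREREREREREREREURERERERERBERERERERERERERERERERERERERERERERFEREREREREERERERERERERERERERERERERERERERERERFEREREREERERERERERERERERERERERERERERERERERERREREREQRERERERERERERERERERERERERERERERERERERRERERBEREREREREREREREREREREREREREREREREREREUREQRERERERERERERERERERERERERERERERERERERERERERERERERERERERERERERERERERERERERERERERERERERERERERERERERERERERERERERERERERERERERERERERERERERERERERERERERERERERERERERERERERERERERERERERERERERERERERERERERERERERERERERERERERERERERERERERERERERERERERERERERERERERERERERERERERERERERERERERERERERERERERERERERERERERERERERERERERERERERERERERERERERERERERERERERERERERERERERERERERERERERERERERERERERERERERERERERERERERERERERERERERERERERERERERERERERERERERERERERERERERERERERERERERERERERERERERERERERERERERERERERERERERERERERERERERERERERERERERERERERERERERERERERERERERERERERERERERERERERERERERERERERERERERERERERERERERERERERERERERERERERERERERERERERERERERERERERERERERERERERERERERERERERERERERERERERERERERERERERERERERERERERERERERERERERERERERERERERERERERERERERERERERERERERERERERERERERERERERERERERERERERERERERERERERERERERERERERERERERERERERERESIRERERERERERERERERERERERERERERERERERERERERIiERERERERERERERERERERERERERERERERERERETMREiIhERERERERERERERERERERERERERERERERERETMzMyIiIhERERERERERERERERERERERERERERERERETMzMzIiIiIRERERERERERERERERERERERERERERERETMzMzMiIiIiERERERERERERERERERERERERERERETMzMzMzMyIiIiIiERERIiEREREREREREREREREREREzMzMzMzMzIiIiIiIiIiIiIiESIhERERERERERERERETMzMzMzMzMiIiIiIiIiIiIiIiIiIiEREREREREREREzMzMzMzMzMyIiIiIiIiIiIiIiIiIiIhERERERERERMzMzMzMzMzMzIiIiIiIiIiIiIiIiIiIiIhERERERERMzMzMzMzMzMzMiIiIiIiIiIiIiIiIiIiIiIREREREREzMzMzMzMzMzMyIiIiIiIiIiIiIiIiIiIiIiIREREREzMzMzMzMzMzMzIiIiIiIiIiIiIiIiIiIiIiIiEREREzMzMzMzMzMzMzMiIiIiIiIiIiIiIiIiIiIiIiIhEREzMzMzMzMzMzMzMyIiIiIiIiIiIiIiIiIiIiIiIiERMzMzMzMzMzMzMzMzIiIiIiIiIiIiIiIiIiIiIiIiIjMzMzMzMzMzMzMzMzMiIiIiIiIiIiIiIiIiIiIiIiIiMzMzMzMzMzMzMzMzMyIiIiIiIiIiIiIiIiIiIiIiIiMzMzMzMzMzMzMzMzMzIiIiIiIiIiIiIiIiIhERERIiERMzMzMzMzMzMzMzMzMiIiIiESIiIiIiIiIhERERESEREzMzMzMzMzMzMzMzMyIiIhEREiIiIiIiIiERERERERERMzMzMzMzMzMzMzMzIiIRERESIiIiIiIiEREREREREREzMzMzMzMzMzMzMzMREREREREiIiIiIiIRERERERERERMzMzMzMzMzMzMzMxERERERERIiIiIiIhEREREREREREzMzMzMzMzMzMzMzERERERERESIiIiIiERERERERERETMzMzMzMzMzMzMzMRERERERERIiIiIiIREREREREREREzMzMzMzMzMzMzMxERERERERIiIiIiIRERERERERERERMzMzMzMzMzMzMzEREREREREiIiIiIRERERERERERERETMzMzMzMzMzMzMREREREREiIiIiEREREREREREREREREzMzMzMzMzMzMxEREREREiIiIiIRERERERERERERERETMzMzMzMzMzMz"/>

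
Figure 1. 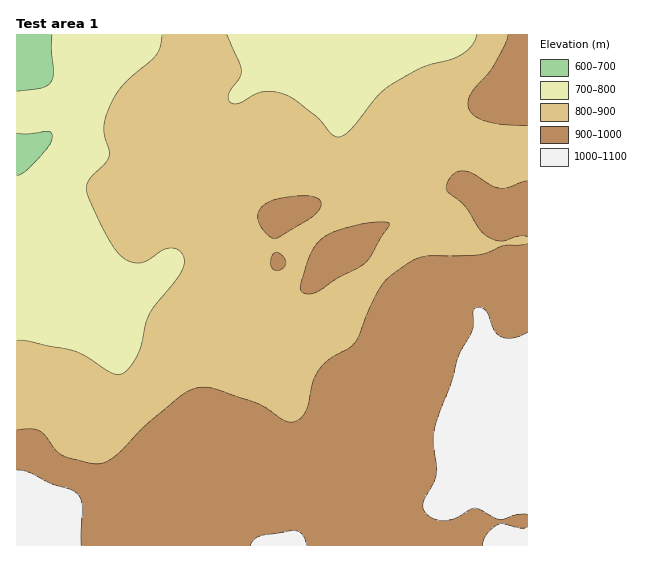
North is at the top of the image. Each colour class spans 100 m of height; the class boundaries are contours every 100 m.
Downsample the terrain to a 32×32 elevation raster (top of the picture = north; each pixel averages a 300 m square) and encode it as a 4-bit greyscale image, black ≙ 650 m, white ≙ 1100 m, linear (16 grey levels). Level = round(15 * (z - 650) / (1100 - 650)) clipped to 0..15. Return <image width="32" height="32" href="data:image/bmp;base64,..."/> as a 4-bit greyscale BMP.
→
<image width="32" height="32" href="data:image/bmp;base64,Qk12AgAAAAAAAHYAAAAoAAAAIAAAACAAAAABAAQAAAAAAAACAAATCwAAEwsAABAAAAAAAAAAAAAAABEREQAiIiIAMzMzAERERABVVVUAZmZmAHd3dwCIiIgAmZmZAKqqqgC7u7sAzMzMAN3d3QDu7u4A////AO7tu7u7u7vMzLu7u7u7vMzu7bq7u7u7u7u6q7u8zMzM7u26qru7u7u7qqqrvMzMzN3Muqqru6qqqqqqq7vMzN3Lqpmqqqqqqqqqqqu7zMzeqpiImqqpmqqZmqq7u83d3pmHdnmqqZmZmZqqu7vN3e6Id2ZnmqqqqZmaqru7zd3uiHdmVnmqqZmImqu7u83d3Xh3dlVniZiHd4qru7u83d13d2ZVZnd3d3eJqru7vN3dZmZVRWZmZmZmeJqru7zN3VVVREVmZmZmZmeJq7u7zMxERDM0VmZmZmZneKu7u8zMMzMzNFZnd3d3d3iau7vMvDMzMzRVZ3eIiIh3iqq7u7szMzRERVZ3iIiIiImaqqqrMzM0RVVWZ3iIiZiIiZmZmTMzNFZVVmZ4iImZiIiIiIlEM0VmZmZ3iIiImZiIiIiIVERFZmd3d4mZiIiIiIiJmUREVmZ3d3eImYiHd4iImZkjRVVmZ3d3d3d3d3d4iZiIIjRVVmZ3d3d2Zndmd4iIeCIjRVZmZmZ2ZmZmZmd3d3ciI0VWZmZmZmZlVmZmd3d3IiJFVmZmZWZlVVVmZneImSIiNVZmZlVVVVREVmZ3mZkiIjRWZmZVVVVERFVmZ4mqESIzRWZmVVVUREREVWZ4mhEjM0RVZVVVREREM0RVZ5oRIzM0VVVVVERERDMzRFaJ"/>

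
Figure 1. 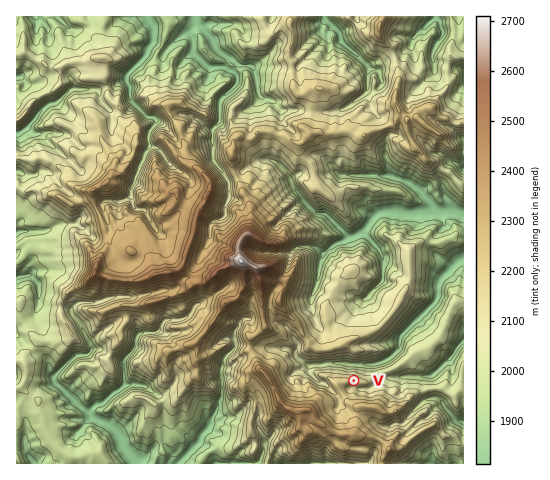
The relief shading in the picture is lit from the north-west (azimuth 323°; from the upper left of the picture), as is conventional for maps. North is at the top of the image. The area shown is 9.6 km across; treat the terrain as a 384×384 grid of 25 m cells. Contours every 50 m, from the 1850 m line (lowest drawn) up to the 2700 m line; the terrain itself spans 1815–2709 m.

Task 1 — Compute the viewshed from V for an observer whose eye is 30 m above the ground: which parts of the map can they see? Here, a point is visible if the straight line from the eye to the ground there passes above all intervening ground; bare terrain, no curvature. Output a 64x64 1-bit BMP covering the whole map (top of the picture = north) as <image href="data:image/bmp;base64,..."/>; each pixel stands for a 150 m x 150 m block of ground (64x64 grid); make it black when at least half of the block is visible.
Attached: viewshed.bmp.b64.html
<image width="64" height="64" href="data:image/bmp;base64,Qk0+AgAAAAAAAD4AAAAoAAAAQAAAAEAAAAABAAEAAAAAAAACAAATCwAAEwsAAAIAAAAAAAAA////AAAAAAAAAAAAAAAAAAAAAAAAAAAAAAAAAAAAAAAAAAAAAAAAAAAAAAAAAwAAAAAAAAAMAAAAAAAAABwAAAAAAAAAPAAAAAAAAAP08gAAAAAABhn5AgAAAAAGA/2eAAAAAAwDz/0AAAAADAP//QAAAAAfAD/FAAAAABf//+MAAAAAJ///4QAAAAB+fyPwAAAAIH4BwfgAAAAQPEA4+AAAABgcgAy4AAAACBmAD3wAAAAEHgAH/AAAAAIXAAf/AAAAARIABn4AAAAAkwADDAAAAACTAAAEAAAwCJ2AAAAAAAAGvYAAAgAAAAGMgAEAAAAAAAAAAQAAAAAAAAABAAAAAAAOAAIBAAAAAAEAAAAAAAAAAAAAAAAAAAAAAAAAAAAAAAAAAAAAAAAAAAAAAAAAAAAAAAAAAAAAAAAAAAAAAAAAAAAAAAAAAAAAAAAAAAAAAAAAADAAAAAAAAAA+AAAAAAAAAPgAAAAAACA48IAAAAAAf/nhAAAAAACf/wIAAAAAAgHPTAAAAAAAAAHYAAAAAAAAAOAAAAAAAAAAgAAAAAAAAAEAAAAAAAAAAAAAAAAAAAAAAAAAAAAAAAAAAAAAAAAAAAAAAAAAAAAAAAAAAAAAAAAAAAAAAAAAAAAAAAAAAAAAAAAAAAAAAAAAAAAAAAAABgAAAAAAAAAGAAAAAAAAAAIAA=="/>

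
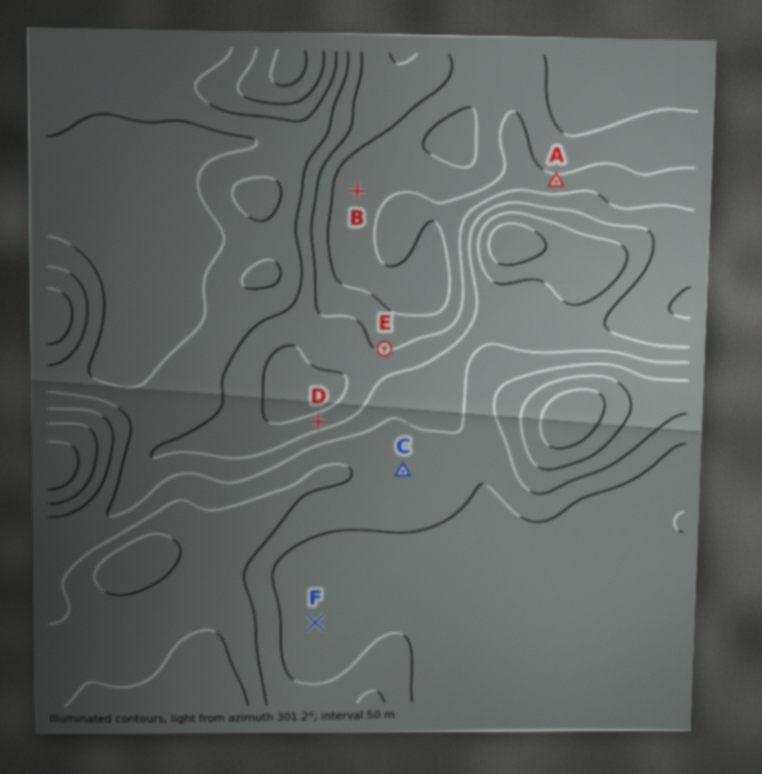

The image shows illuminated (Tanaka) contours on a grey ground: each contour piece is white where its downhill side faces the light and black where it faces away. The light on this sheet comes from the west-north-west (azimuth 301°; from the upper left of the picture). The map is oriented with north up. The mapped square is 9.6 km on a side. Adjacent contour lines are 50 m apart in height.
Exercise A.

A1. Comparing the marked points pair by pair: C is higher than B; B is lower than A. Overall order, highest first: C A B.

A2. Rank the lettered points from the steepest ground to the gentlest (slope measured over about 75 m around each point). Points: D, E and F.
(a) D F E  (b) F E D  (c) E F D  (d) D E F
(d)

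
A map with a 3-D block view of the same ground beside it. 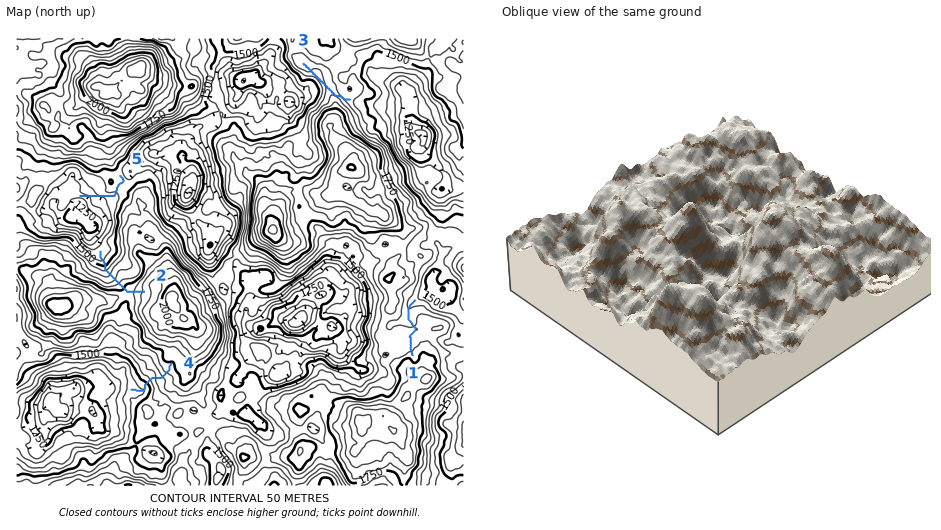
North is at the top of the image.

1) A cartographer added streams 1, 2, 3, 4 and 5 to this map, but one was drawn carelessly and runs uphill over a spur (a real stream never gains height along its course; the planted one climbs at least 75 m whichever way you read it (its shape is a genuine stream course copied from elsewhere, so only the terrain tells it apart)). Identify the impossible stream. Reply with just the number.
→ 3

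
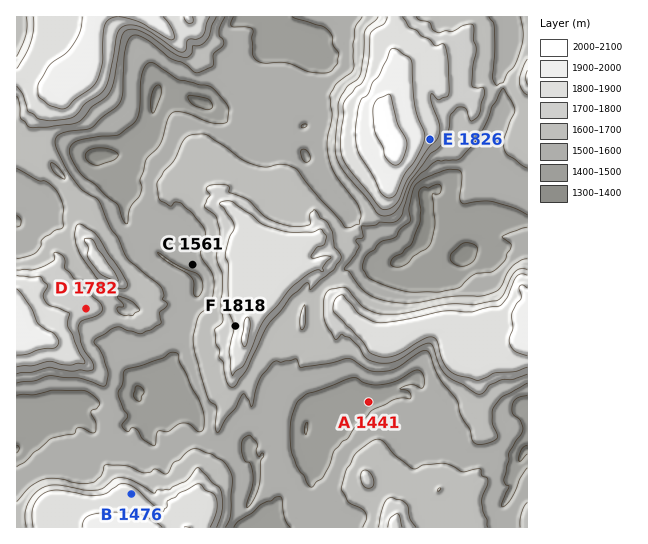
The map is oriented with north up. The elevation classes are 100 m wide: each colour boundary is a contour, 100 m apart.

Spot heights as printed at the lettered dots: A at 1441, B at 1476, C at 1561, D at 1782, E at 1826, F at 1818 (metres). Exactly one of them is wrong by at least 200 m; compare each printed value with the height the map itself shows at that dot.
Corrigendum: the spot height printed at B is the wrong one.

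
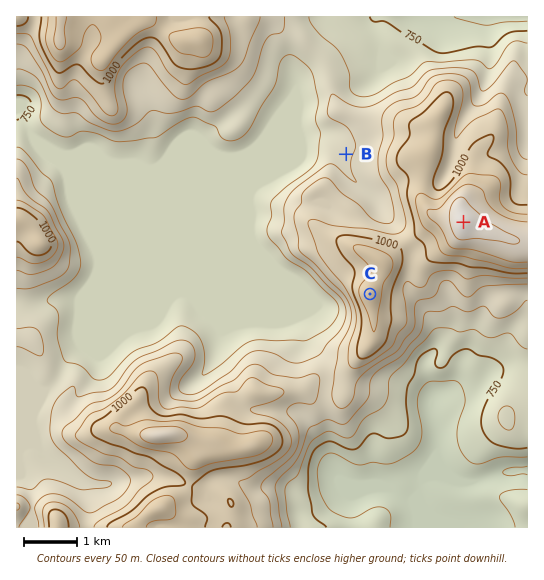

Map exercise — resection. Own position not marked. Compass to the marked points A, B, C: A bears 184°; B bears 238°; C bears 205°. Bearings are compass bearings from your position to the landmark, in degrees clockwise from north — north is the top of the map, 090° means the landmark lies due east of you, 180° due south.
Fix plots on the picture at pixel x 473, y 74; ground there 860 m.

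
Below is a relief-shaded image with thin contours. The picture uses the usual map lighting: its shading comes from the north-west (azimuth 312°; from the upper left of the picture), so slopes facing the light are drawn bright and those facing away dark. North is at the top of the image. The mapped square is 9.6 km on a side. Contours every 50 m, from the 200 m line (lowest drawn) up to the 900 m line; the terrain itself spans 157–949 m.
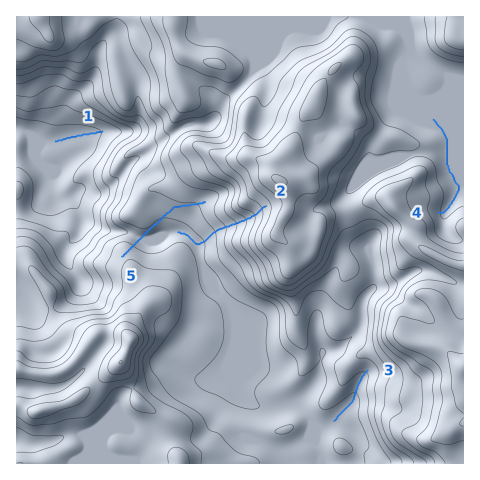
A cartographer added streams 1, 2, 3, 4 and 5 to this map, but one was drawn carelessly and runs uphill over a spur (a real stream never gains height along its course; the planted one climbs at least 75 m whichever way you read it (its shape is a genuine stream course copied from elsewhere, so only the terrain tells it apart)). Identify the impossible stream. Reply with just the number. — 5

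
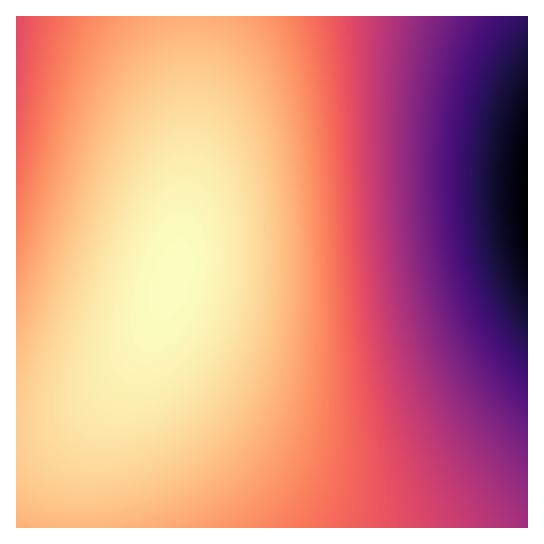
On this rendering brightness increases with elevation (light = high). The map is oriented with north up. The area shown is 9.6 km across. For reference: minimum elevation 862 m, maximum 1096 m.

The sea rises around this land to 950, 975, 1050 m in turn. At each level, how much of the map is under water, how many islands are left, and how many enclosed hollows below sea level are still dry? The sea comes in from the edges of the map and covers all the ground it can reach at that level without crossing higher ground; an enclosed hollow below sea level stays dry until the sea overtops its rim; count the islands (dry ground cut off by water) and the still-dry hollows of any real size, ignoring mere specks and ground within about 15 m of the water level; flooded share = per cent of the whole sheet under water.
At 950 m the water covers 16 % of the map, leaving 0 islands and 0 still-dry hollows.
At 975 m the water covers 22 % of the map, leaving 0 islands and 0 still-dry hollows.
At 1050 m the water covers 52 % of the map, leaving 0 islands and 0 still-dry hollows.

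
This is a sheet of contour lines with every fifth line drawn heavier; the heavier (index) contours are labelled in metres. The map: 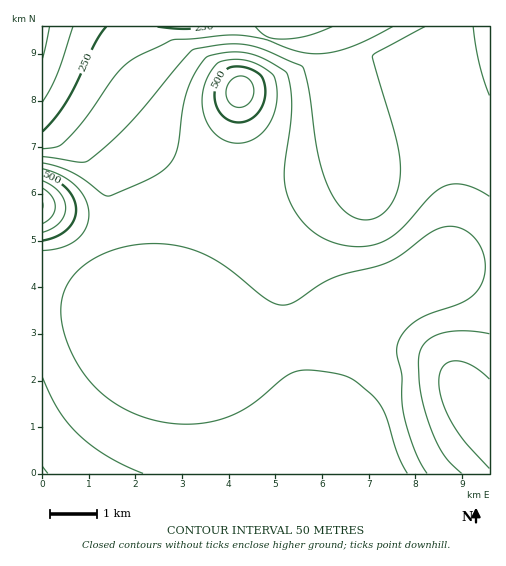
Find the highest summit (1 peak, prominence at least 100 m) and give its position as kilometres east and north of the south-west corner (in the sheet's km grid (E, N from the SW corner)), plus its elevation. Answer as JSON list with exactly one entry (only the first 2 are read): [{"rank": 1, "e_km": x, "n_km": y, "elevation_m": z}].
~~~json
[{"rank": 1, "e_km": 4.24, "n_km": 8.21, "elevation_m": 581}]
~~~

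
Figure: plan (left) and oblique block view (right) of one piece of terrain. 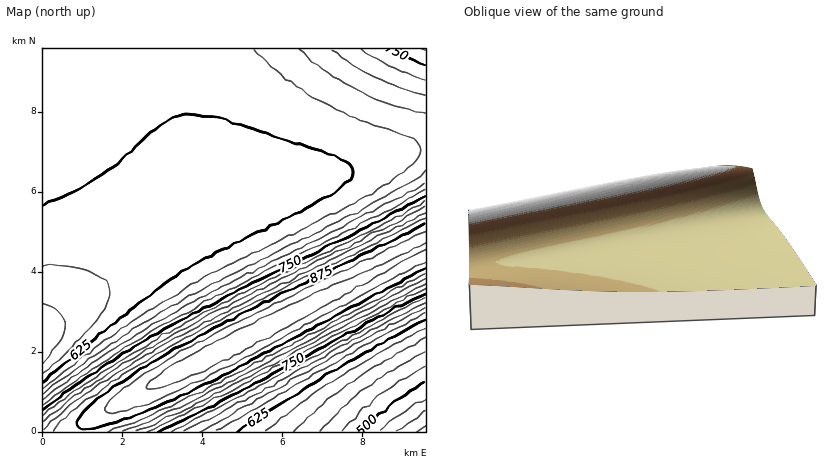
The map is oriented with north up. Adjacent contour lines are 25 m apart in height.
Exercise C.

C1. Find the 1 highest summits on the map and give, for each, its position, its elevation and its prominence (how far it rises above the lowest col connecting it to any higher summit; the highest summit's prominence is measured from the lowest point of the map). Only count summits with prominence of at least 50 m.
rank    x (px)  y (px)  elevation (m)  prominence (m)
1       228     346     940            527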